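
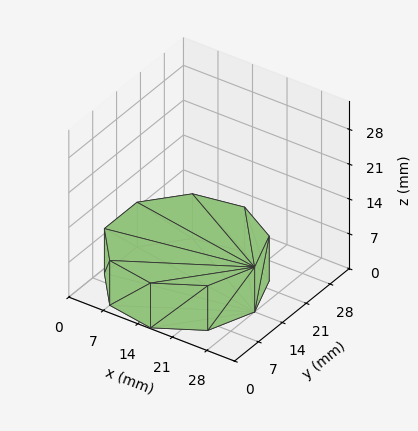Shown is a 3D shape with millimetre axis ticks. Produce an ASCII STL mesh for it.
Reading the render: the shape is a regular 9-sided prism (a cylinder approximated with 9 flat sides), circumscribed radius ≈ 14 mm, height ≈ 9 mm (dimensions read to the nearest mm from the axis ticks). For the STL, each face is triangulated and given an outward normal.

solid part
  facet normal 0.0000 0.0000 -1.0000
    outer loop
      vertex 16.43 27.79 0.00
      vertex 24.72 23.00 0.00
      vertex 28.00 14.00 0.00
    endloop
  endfacet
  facet normal 0.0000 0.0000 -1.0000
    outer loop
      vertex 7.00 26.12 0.00
      vertex 16.43 27.79 0.00
      vertex 28.00 14.00 0.00
    endloop
  endfacet
  facet normal 0.0000 0.0000 -1.0000
    outer loop
      vertex 0.84 18.79 0.00
      vertex 7.00 26.12 0.00
      vertex 28.00 14.00 0.00
    endloop
  endfacet
  facet normal 0.0000 0.0000 -1.0000
    outer loop
      vertex 0.84 9.21 0.00
      vertex 0.84 18.79 0.00
      vertex 28.00 14.00 0.00
    endloop
  endfacet
  facet normal 0.0000 0.0000 -1.0000
    outer loop
      vertex 7.00 1.88 0.00
      vertex 0.84 9.21 0.00
      vertex 28.00 14.00 0.00
    endloop
  endfacet
  facet normal 0.0000 0.0000 -1.0000
    outer loop
      vertex 16.43 0.21 0.00
      vertex 7.00 1.88 0.00
      vertex 28.00 14.00 0.00
    endloop
  endfacet
  facet normal 0.0000 0.0000 -1.0000
    outer loop
      vertex 24.72 5.00 0.00
      vertex 16.43 0.21 0.00
      vertex 28.00 14.00 0.00
    endloop
  endfacet
  facet normal 0.0000 0.0000 1.0000
    outer loop
      vertex 28.00 14.00 9.00
      vertex 24.72 23.00 9.00
      vertex 16.43 27.79 9.00
    endloop
  endfacet
  facet normal 0.0000 0.0000 1.0000
    outer loop
      vertex 28.00 14.00 9.00
      vertex 16.43 27.79 9.00
      vertex 7.00 26.12 9.00
    endloop
  endfacet
  facet normal 0.0000 0.0000 1.0000
    outer loop
      vertex 28.00 14.00 9.00
      vertex 7.00 26.12 9.00
      vertex 0.84 18.79 9.00
    endloop
  endfacet
  facet normal 0.0000 0.0000 1.0000
    outer loop
      vertex 28.00 14.00 9.00
      vertex 0.84 18.79 9.00
      vertex 0.84 9.21 9.00
    endloop
  endfacet
  facet normal 0.0000 0.0000 1.0000
    outer loop
      vertex 28.00 14.00 9.00
      vertex 0.84 9.21 9.00
      vertex 7.00 1.88 9.00
    endloop
  endfacet
  facet normal 0.0000 0.0000 1.0000
    outer loop
      vertex 28.00 14.00 9.00
      vertex 7.00 1.88 9.00
      vertex 16.43 0.21 9.00
    endloop
  endfacet
  facet normal 0.0000 0.0000 1.0000
    outer loop
      vertex 28.00 14.00 9.00
      vertex 16.43 0.21 9.00
      vertex 24.72 5.00 9.00
    endloop
  endfacet
  facet normal 0.9395 0.3424 0.0000
    outer loop
      vertex 28.00 14.00 0.00
      vertex 24.72 23.00 0.00
      vertex 24.72 23.00 9.00
    endloop
  endfacet
  facet normal 0.9395 0.3424 0.0000
    outer loop
      vertex 28.00 14.00 0.00
      vertex 24.72 23.00 9.00
      vertex 28.00 14.00 9.00
    endloop
  endfacet
  facet normal 0.5003 0.8659 0.0000
    outer loop
      vertex 24.72 23.00 0.00
      vertex 16.43 27.79 0.00
      vertex 16.43 27.79 9.00
    endloop
  endfacet
  facet normal 0.5003 0.8659 0.0000
    outer loop
      vertex 24.72 23.00 0.00
      vertex 16.43 27.79 9.00
      vertex 24.72 23.00 9.00
    endloop
  endfacet
  facet normal -0.1744 0.9847 0.0000
    outer loop
      vertex 16.43 27.79 0.00
      vertex 7.00 26.12 0.00
      vertex 7.00 26.12 9.00
    endloop
  endfacet
  facet normal -0.1744 0.9847 0.0000
    outer loop
      vertex 16.43 27.79 0.00
      vertex 7.00 26.12 9.00
      vertex 16.43 27.79 9.00
    endloop
  endfacet
  facet normal -0.7656 0.6434 0.0000
    outer loop
      vertex 7.00 26.12 0.00
      vertex 0.84 18.79 0.00
      vertex 0.84 18.79 9.00
    endloop
  endfacet
  facet normal -0.7656 0.6434 0.0000
    outer loop
      vertex 7.00 26.12 0.00
      vertex 0.84 18.79 9.00
      vertex 7.00 26.12 9.00
    endloop
  endfacet
  facet normal -1.0000 0.0000 0.0000
    outer loop
      vertex 0.84 18.79 0.00
      vertex 0.84 9.21 0.00
      vertex 0.84 9.21 9.00
    endloop
  endfacet
  facet normal -1.0000 0.0000 0.0000
    outer loop
      vertex 0.84 18.79 0.00
      vertex 0.84 9.21 9.00
      vertex 0.84 18.79 9.00
    endloop
  endfacet
  facet normal -0.7656 -0.6434 0.0000
    outer loop
      vertex 0.84 9.21 0.00
      vertex 7.00 1.88 0.00
      vertex 7.00 1.88 9.00
    endloop
  endfacet
  facet normal -0.7656 -0.6434 0.0000
    outer loop
      vertex 0.84 9.21 0.00
      vertex 7.00 1.88 9.00
      vertex 0.84 9.21 9.00
    endloop
  endfacet
  facet normal -0.1744 -0.9847 0.0000
    outer loop
      vertex 7.00 1.88 0.00
      vertex 16.43 0.21 0.00
      vertex 16.43 0.21 9.00
    endloop
  endfacet
  facet normal -0.1744 -0.9847 0.0000
    outer loop
      vertex 7.00 1.88 0.00
      vertex 16.43 0.21 9.00
      vertex 7.00 1.88 9.00
    endloop
  endfacet
  facet normal 0.5003 -0.8659 0.0000
    outer loop
      vertex 16.43 0.21 0.00
      vertex 24.72 5.00 0.00
      vertex 24.72 5.00 9.00
    endloop
  endfacet
  facet normal 0.5003 -0.8659 0.0000
    outer loop
      vertex 16.43 0.21 0.00
      vertex 24.72 5.00 9.00
      vertex 16.43 0.21 9.00
    endloop
  endfacet
  facet normal 0.9395 -0.3424 0.0000
    outer loop
      vertex 24.72 5.00 0.00
      vertex 28.00 14.00 0.00
      vertex 28.00 14.00 9.00
    endloop
  endfacet
  facet normal 0.9395 -0.3424 0.0000
    outer loop
      vertex 24.72 5.00 0.00
      vertex 28.00 14.00 9.00
      vertex 24.72 5.00 9.00
    endloop
  endfacet
endsolid part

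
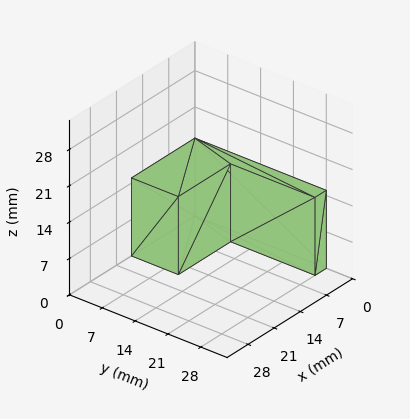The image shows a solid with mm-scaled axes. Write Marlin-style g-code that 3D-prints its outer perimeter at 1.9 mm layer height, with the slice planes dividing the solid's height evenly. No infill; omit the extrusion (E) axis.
Reading the render: the shape is an L-shaped prism: outer 17 × 28 mm, arm thicknesses ≈ 10 mm (horizontal) and 3 mm (vertical), extruded 15 mm in z (dimensions read to the nearest mm from the axis ticks). For the g-code, the solid's height is divided into equal slices at the stated Δz and each level perimeter traced with G1 moves after a G0 lift.

; perimeter-only toolpath
G21 ; units = mm
G90 ; absolute positioning
G28 ; home
; layer 1
G0 Z1.9
G0 X0.0 Y0.0
G1 X17.0 Y0.0
G1 X17.0 Y10.0
G1 X3.0 Y10.0
G1 X3.0 Y28.0
G1 X0.0 Y28.0
G1 X0.0 Y0.0
; layer 2
G0 Z3.8
G0 X0.0 Y0.0
G1 X17.0 Y0.0
G1 X17.0 Y10.0
G1 X3.0 Y10.0
G1 X3.0 Y28.0
G1 X0.0 Y28.0
G1 X0.0 Y0.0
; layer 3
G0 Z5.6
G0 X0.0 Y0.0
G1 X17.0 Y0.0
G1 X17.0 Y10.0
G1 X3.0 Y10.0
G1 X3.0 Y28.0
G1 X0.0 Y28.0
G1 X0.0 Y0.0
; layer 4
G0 Z7.5
G0 X0.0 Y0.0
G1 X17.0 Y0.0
G1 X17.0 Y10.0
G1 X3.0 Y10.0
G1 X3.0 Y28.0
G1 X0.0 Y28.0
G1 X0.0 Y0.0
; layer 5
G0 Z9.4
G0 X0.0 Y0.0
G1 X17.0 Y0.0
G1 X17.0 Y10.0
G1 X3.0 Y10.0
G1 X3.0 Y28.0
G1 X0.0 Y28.0
G1 X0.0 Y0.0
; layer 6
G0 Z11.2
G0 X0.0 Y0.0
G1 X17.0 Y0.0
G1 X17.0 Y10.0
G1 X3.0 Y10.0
G1 X3.0 Y28.0
G1 X0.0 Y28.0
G1 X0.0 Y0.0
; layer 7
G0 Z13.1
G0 X0.0 Y0.0
G1 X17.0 Y0.0
G1 X17.0 Y10.0
G1 X3.0 Y10.0
G1 X3.0 Y28.0
G1 X0.0 Y28.0
G1 X0.0 Y0.0
; layer 8
G0 Z15.0
G0 X0.0 Y0.0
G1 X17.0 Y0.0
G1 X17.0 Y10.0
G1 X3.0 Y10.0
G1 X3.0 Y28.0
G1 X0.0 Y28.0
G1 X0.0 Y0.0
M2 ; end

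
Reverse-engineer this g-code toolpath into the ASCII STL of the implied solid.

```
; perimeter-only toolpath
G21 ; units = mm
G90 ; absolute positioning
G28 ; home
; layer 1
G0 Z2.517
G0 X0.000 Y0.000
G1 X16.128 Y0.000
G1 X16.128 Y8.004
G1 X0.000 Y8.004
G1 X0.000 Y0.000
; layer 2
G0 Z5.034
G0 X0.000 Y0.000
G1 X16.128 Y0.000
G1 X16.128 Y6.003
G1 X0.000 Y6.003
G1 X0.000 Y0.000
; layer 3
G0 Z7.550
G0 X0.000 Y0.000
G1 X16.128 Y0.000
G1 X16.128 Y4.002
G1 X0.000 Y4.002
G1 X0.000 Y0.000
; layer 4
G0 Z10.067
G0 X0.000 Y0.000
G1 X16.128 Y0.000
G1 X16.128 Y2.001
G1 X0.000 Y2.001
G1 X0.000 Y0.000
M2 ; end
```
solid part
  facet normal 0.0000 0.0000 -1.0000
    outer loop
      vertex 16.128 10.005 0.000
      vertex 16.128 0.000 0.000
      vertex 0.000 0.000 0.000
    endloop
  endfacet
  facet normal 0.0000 0.0000 -1.0000
    outer loop
      vertex 0.000 10.005 0.000
      vertex 16.128 10.005 0.000
      vertex 0.000 0.000 0.000
    endloop
  endfacet
  facet normal 0.0000 -1.0000 0.0000
    outer loop
      vertex 0.000 0.000 0.000
      vertex 16.128 0.000 0.000
      vertex 16.128 0.000 12.584
    endloop
  endfacet
  facet normal 0.0000 -1.0000 0.0000
    outer loop
      vertex 0.000 0.000 0.000
      vertex 16.128 0.000 12.584
      vertex 0.000 0.000 12.584
    endloop
  endfacet
  facet normal 0.0000 0.7828 0.6223
    outer loop
      vertex 0.000 0.000 12.584
      vertex 16.128 0.000 12.584
      vertex 16.128 10.005 0.000
    endloop
  endfacet
  facet normal 0.0000 0.7828 0.6223
    outer loop
      vertex 0.000 0.000 12.584
      vertex 16.128 10.005 0.000
      vertex 0.000 10.005 0.000
    endloop
  endfacet
  facet normal -1.0000 0.0000 0.0000
    outer loop
      vertex 0.000 0.000 12.584
      vertex 0.000 10.005 0.000
      vertex 0.000 0.000 0.000
    endloop
  endfacet
  facet normal 1.0000 0.0000 0.0000
    outer loop
      vertex 16.128 0.000 0.000
      vertex 16.128 10.005 0.000
      vertex 16.128 0.000 12.584
    endloop
  endfacet
endsolid part

The G0 Z moves step by Δz≈2.517 mm. The G1 loops shrink linearly with z, so the solid tapers from its base footprint up to z≈12.6. Closing with a flat bottom cap and the tapered top and triangulating gives 8 facets — a wedge (ramp): 16.1 × 10 mm base, rising to 12.6 mm along the y=0 edge and sloping linearly to z=0 at y=10.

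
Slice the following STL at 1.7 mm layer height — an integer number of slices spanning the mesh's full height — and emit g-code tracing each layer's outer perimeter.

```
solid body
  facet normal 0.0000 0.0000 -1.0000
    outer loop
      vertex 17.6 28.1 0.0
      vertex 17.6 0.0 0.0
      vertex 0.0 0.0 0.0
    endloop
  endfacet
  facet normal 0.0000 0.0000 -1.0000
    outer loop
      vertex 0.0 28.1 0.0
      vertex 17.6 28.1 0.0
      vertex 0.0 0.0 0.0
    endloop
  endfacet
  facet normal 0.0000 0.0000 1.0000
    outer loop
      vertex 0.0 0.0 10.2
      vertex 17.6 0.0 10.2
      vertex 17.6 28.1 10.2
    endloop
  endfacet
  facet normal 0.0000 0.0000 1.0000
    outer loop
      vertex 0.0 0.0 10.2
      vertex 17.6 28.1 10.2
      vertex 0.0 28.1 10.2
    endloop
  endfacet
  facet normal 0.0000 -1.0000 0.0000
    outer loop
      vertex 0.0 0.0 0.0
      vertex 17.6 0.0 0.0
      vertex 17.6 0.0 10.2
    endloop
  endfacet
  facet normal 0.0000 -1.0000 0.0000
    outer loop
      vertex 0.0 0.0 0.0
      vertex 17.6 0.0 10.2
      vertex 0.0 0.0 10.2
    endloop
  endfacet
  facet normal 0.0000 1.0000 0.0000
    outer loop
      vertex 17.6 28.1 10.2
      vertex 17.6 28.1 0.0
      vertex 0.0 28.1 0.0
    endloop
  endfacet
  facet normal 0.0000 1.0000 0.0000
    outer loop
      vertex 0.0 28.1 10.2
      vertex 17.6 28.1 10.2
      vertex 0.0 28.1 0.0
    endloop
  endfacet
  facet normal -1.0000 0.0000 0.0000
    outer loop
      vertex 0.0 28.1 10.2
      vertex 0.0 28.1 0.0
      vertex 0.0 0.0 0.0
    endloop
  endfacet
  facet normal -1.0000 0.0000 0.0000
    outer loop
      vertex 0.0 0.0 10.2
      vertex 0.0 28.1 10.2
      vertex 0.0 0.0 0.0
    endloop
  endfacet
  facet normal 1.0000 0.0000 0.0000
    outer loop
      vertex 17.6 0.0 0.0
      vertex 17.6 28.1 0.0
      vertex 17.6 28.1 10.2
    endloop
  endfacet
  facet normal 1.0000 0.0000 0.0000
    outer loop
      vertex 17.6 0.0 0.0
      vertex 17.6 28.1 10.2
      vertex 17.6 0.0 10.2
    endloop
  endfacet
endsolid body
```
; perimeter-only toolpath
G21 ; units = mm
G90 ; absolute positioning
G28 ; home
; layer 1
G0 Z1.7
G0 X0.0 Y0.0
G1 X17.6 Y0.0
G1 X17.6 Y28.1
G1 X0.0 Y28.1
G1 X0.0 Y0.0
; layer 2
G0 Z3.4
G0 X0.0 Y0.0
G1 X17.6 Y0.0
G1 X17.6 Y28.1
G1 X0.0 Y28.1
G1 X0.0 Y0.0
; layer 3
G0 Z5.1
G0 X0.0 Y0.0
G1 X17.6 Y0.0
G1 X17.6 Y28.1
G1 X0.0 Y28.1
G1 X0.0 Y0.0
; layer 4
G0 Z6.8
G0 X0.0 Y0.0
G1 X17.6 Y0.0
G1 X17.6 Y28.1
G1 X0.0 Y28.1
G1 X0.0 Y0.0
; layer 5
G0 Z8.5
G0 X0.0 Y0.0
G1 X17.6 Y0.0
G1 X17.6 Y28.1
G1 X0.0 Y28.1
G1 X0.0 Y0.0
; layer 6
G0 Z10.2
G0 X0.0 Y0.0
G1 X17.6 Y0.0
G1 X17.6 Y28.1
G1 X0.0 Y28.1
G1 X0.0 Y0.0
M2 ; end

The solid is a rectangular box, roughly 17.6 × 28.1 mm footprint and 10.2 mm tall. Slicing at Δz = 1.7 mm — 6 equal slices spanning the solid's height, so layer i sits at z = i·h/6 — gives 6 non-empty perimeters. Each is a 4-segment closed polygon; G0 lifts to the layer z and rapids to the start vertex, then G1 traces the edges.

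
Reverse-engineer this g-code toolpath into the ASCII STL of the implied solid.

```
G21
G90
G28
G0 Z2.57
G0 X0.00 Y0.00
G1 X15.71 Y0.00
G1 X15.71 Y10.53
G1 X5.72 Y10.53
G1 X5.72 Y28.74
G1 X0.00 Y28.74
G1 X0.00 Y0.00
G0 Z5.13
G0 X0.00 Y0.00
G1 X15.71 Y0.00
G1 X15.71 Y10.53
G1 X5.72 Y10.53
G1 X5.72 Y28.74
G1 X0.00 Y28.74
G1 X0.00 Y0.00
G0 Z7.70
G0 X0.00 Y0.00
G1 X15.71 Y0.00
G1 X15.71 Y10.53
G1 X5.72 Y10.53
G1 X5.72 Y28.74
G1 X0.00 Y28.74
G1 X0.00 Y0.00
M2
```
solid part
  facet normal 0.0000 0.0000 -1.0000
    outer loop
      vertex 15.71 10.53 0.00
      vertex 15.71 0.00 0.00
      vertex 0.00 0.00 0.00
    endloop
  endfacet
  facet normal 0.0000 0.0000 -1.0000
    outer loop
      vertex 5.72 10.53 0.00
      vertex 15.71 10.53 0.00
      vertex 0.00 0.00 0.00
    endloop
  endfacet
  facet normal 0.0000 0.0000 -1.0000
    outer loop
      vertex 5.72 28.74 0.00
      vertex 5.72 10.53 0.00
      vertex 0.00 0.00 0.00
    endloop
  endfacet
  facet normal 0.0000 0.0000 -1.0000
    outer loop
      vertex 0.00 28.74 0.00
      vertex 5.72 28.74 0.00
      vertex 0.00 0.00 0.00
    endloop
  endfacet
  facet normal 0.0000 0.0000 1.0000
    outer loop
      vertex 0.00 0.00 7.70
      vertex 15.71 0.00 7.70
      vertex 15.71 10.53 7.70
    endloop
  endfacet
  facet normal 0.0000 0.0000 1.0000
    outer loop
      vertex 0.00 0.00 7.70
      vertex 15.71 10.53 7.70
      vertex 5.72 10.53 7.70
    endloop
  endfacet
  facet normal 0.0000 0.0000 1.0000
    outer loop
      vertex 0.00 0.00 7.70
      vertex 5.72 10.53 7.70
      vertex 5.72 28.74 7.70
    endloop
  endfacet
  facet normal 0.0000 0.0000 1.0000
    outer loop
      vertex 0.00 0.00 7.70
      vertex 5.72 28.74 7.70
      vertex 0.00 28.74 7.70
    endloop
  endfacet
  facet normal 0.0000 -1.0000 0.0000
    outer loop
      vertex 0.00 0.00 0.00
      vertex 15.71 0.00 0.00
      vertex 15.71 0.00 7.70
    endloop
  endfacet
  facet normal 0.0000 -1.0000 0.0000
    outer loop
      vertex 0.00 0.00 0.00
      vertex 15.71 0.00 7.70
      vertex 0.00 0.00 7.70
    endloop
  endfacet
  facet normal 1.0000 0.0000 0.0000
    outer loop
      vertex 15.71 0.00 0.00
      vertex 15.71 10.53 0.00
      vertex 15.71 10.53 7.70
    endloop
  endfacet
  facet normal 1.0000 0.0000 0.0000
    outer loop
      vertex 15.71 0.00 0.00
      vertex 15.71 10.53 7.70
      vertex 15.71 0.00 7.70
    endloop
  endfacet
  facet normal 0.0000 1.0000 0.0000
    outer loop
      vertex 15.71 10.53 0.00
      vertex 5.72 10.53 0.00
      vertex 5.72 10.53 7.70
    endloop
  endfacet
  facet normal 0.0000 1.0000 0.0000
    outer loop
      vertex 15.71 10.53 0.00
      vertex 5.72 10.53 7.70
      vertex 15.71 10.53 7.70
    endloop
  endfacet
  facet normal 1.0000 0.0000 0.0000
    outer loop
      vertex 5.72 10.53 0.00
      vertex 5.72 28.74 0.00
      vertex 5.72 28.74 7.70
    endloop
  endfacet
  facet normal 1.0000 0.0000 0.0000
    outer loop
      vertex 5.72 10.53 0.00
      vertex 5.72 28.74 7.70
      vertex 5.72 10.53 7.70
    endloop
  endfacet
  facet normal 0.0000 1.0000 0.0000
    outer loop
      vertex 5.72 28.74 0.00
      vertex 0.00 28.74 0.00
      vertex 0.00 28.74 7.70
    endloop
  endfacet
  facet normal 0.0000 1.0000 0.0000
    outer loop
      vertex 5.72 28.74 0.00
      vertex 0.00 28.74 7.70
      vertex 5.72 28.74 7.70
    endloop
  endfacet
  facet normal -1.0000 0.0000 0.0000
    outer loop
      vertex 0.00 28.74 0.00
      vertex 0.00 0.00 0.00
      vertex 0.00 0.00 7.70
    endloop
  endfacet
  facet normal -1.0000 0.0000 0.0000
    outer loop
      vertex 0.00 28.74 0.00
      vertex 0.00 0.00 7.70
      vertex 0.00 28.74 7.70
    endloop
  endfacet
endsolid part

The G0 Z moves step by Δz≈2.57 mm. Every layer's G1 loop is the same polygon, so the solid is a straight extrusion of it from z=0 to z≈7.7. Closing with flat bottom and top caps and triangulating gives 20 facets — an L-shaped prism: outer 15.7 × 28.7 mm, arm thicknesses ≈ 10.5 mm (horizontal) and 5.72 mm (vertical), extruded 7.7 mm in z.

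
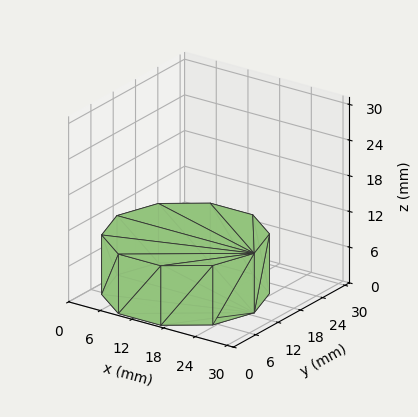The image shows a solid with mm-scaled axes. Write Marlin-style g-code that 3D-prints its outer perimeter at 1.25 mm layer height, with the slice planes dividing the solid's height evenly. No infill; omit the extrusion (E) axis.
Reading the render: the shape is a regular 10-sided prism (a cylinder approximated with 10 flat sides), circumscribed radius ≈ 13 mm, height ≈ 10 mm (dimensions read to the nearest mm from the axis ticks). For the g-code, the solid's height is divided into equal slices at the stated Δz and each level perimeter traced with G1 moves after a G0 lift.

; perimeter-only toolpath
G21 ; units = mm
G90 ; absolute positioning
G28 ; home
; layer 1
G0 Z1.25
G0 X26.00 Y13.00
G1 X23.52 Y20.64
G1 X17.02 Y25.36
G1 X8.98 Y25.36
G1 X2.48 Y20.64
G1 X0.00 Y13.00
G1 X2.48 Y5.36
G1 X8.98 Y0.64
G1 X17.02 Y0.64
G1 X23.52 Y5.36
G1 X26.00 Y13.00
; layer 2
G0 Z2.50
G0 X26.00 Y13.00
G1 X23.52 Y20.64
G1 X17.02 Y25.36
G1 X8.98 Y25.36
G1 X2.48 Y20.64
G1 X0.00 Y13.00
G1 X2.48 Y5.36
G1 X8.98 Y0.64
G1 X17.02 Y0.64
G1 X23.52 Y5.36
G1 X26.00 Y13.00
; layer 3
G0 Z3.75
G0 X26.00 Y13.00
G1 X23.52 Y20.64
G1 X17.02 Y25.36
G1 X8.98 Y25.36
G1 X2.48 Y20.64
G1 X0.00 Y13.00
G1 X2.48 Y5.36
G1 X8.98 Y0.64
G1 X17.02 Y0.64
G1 X23.52 Y5.36
G1 X26.00 Y13.00
; layer 4
G0 Z5.00
G0 X26.00 Y13.00
G1 X23.52 Y20.64
G1 X17.02 Y25.36
G1 X8.98 Y25.36
G1 X2.48 Y20.64
G1 X0.00 Y13.00
G1 X2.48 Y5.36
G1 X8.98 Y0.64
G1 X17.02 Y0.64
G1 X23.52 Y5.36
G1 X26.00 Y13.00
; layer 5
G0 Z6.25
G0 X26.00 Y13.00
G1 X23.52 Y20.64
G1 X17.02 Y25.36
G1 X8.98 Y25.36
G1 X2.48 Y20.64
G1 X0.00 Y13.00
G1 X2.48 Y5.36
G1 X8.98 Y0.64
G1 X17.02 Y0.64
G1 X23.52 Y5.36
G1 X26.00 Y13.00
; layer 6
G0 Z7.50
G0 X26.00 Y13.00
G1 X23.52 Y20.64
G1 X17.02 Y25.36
G1 X8.98 Y25.36
G1 X2.48 Y20.64
G1 X0.00 Y13.00
G1 X2.48 Y5.36
G1 X8.98 Y0.64
G1 X17.02 Y0.64
G1 X23.52 Y5.36
G1 X26.00 Y13.00
; layer 7
G0 Z8.75
G0 X26.00 Y13.00
G1 X23.52 Y20.64
G1 X17.02 Y25.36
G1 X8.98 Y25.36
G1 X2.48 Y20.64
G1 X0.00 Y13.00
G1 X2.48 Y5.36
G1 X8.98 Y0.64
G1 X17.02 Y0.64
G1 X23.52 Y5.36
G1 X26.00 Y13.00
; layer 8
G0 Z10.00
G0 X26.00 Y13.00
G1 X23.52 Y20.64
G1 X17.02 Y25.36
G1 X8.98 Y25.36
G1 X2.48 Y20.64
G1 X0.00 Y13.00
G1 X2.48 Y5.36
G1 X8.98 Y0.64
G1 X17.02 Y0.64
G1 X23.52 Y5.36
G1 X26.00 Y13.00
M2 ; end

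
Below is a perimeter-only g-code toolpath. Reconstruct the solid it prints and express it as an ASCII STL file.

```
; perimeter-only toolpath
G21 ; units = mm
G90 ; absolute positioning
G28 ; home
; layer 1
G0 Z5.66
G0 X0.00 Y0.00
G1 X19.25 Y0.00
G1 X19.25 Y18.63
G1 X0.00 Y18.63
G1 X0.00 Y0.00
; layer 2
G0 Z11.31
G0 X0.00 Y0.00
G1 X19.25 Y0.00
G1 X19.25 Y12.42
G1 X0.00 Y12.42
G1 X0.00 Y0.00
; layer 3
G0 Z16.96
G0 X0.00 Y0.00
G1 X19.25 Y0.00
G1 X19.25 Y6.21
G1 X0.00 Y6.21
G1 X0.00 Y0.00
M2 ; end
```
solid part
  facet normal 0.0000 0.0000 -1.0000
    outer loop
      vertex 19.25 24.84 0.00
      vertex 19.25 0.00 0.00
      vertex 0.00 0.00 0.00
    endloop
  endfacet
  facet normal 0.0000 0.0000 -1.0000
    outer loop
      vertex 0.00 24.84 0.00
      vertex 19.25 24.84 0.00
      vertex 0.00 0.00 0.00
    endloop
  endfacet
  facet normal 0.0000 -1.0000 0.0000
    outer loop
      vertex 0.00 0.00 0.00
      vertex 19.25 0.00 0.00
      vertex 19.25 0.00 22.62
    endloop
  endfacet
  facet normal 0.0000 -1.0000 0.0000
    outer loop
      vertex 0.00 0.00 0.00
      vertex 19.25 0.00 22.62
      vertex 0.00 0.00 22.62
    endloop
  endfacet
  facet normal 0.0000 0.6733 0.7394
    outer loop
      vertex 0.00 0.00 22.62
      vertex 19.25 0.00 22.62
      vertex 19.25 24.84 0.00
    endloop
  endfacet
  facet normal 0.0000 0.6733 0.7394
    outer loop
      vertex 0.00 0.00 22.62
      vertex 19.25 24.84 0.00
      vertex 0.00 24.84 0.00
    endloop
  endfacet
  facet normal -1.0000 0.0000 0.0000
    outer loop
      vertex 0.00 0.00 22.62
      vertex 0.00 24.84 0.00
      vertex 0.00 0.00 0.00
    endloop
  endfacet
  facet normal 1.0000 0.0000 0.0000
    outer loop
      vertex 19.25 0.00 0.00
      vertex 19.25 24.84 0.00
      vertex 19.25 0.00 22.62
    endloop
  endfacet
endsolid part

The G0 Z moves step by Δz≈5.66 mm. The G1 loops shrink linearly with z, so the solid tapers from its base footprint up to z≈22.6. Closing with a flat bottom cap and the tapered top and triangulating gives 8 facets — a wedge (ramp): 19.2 × 24.8 mm base, rising to 22.6 mm along the y=0 edge and sloping linearly to z=0 at y=24.8.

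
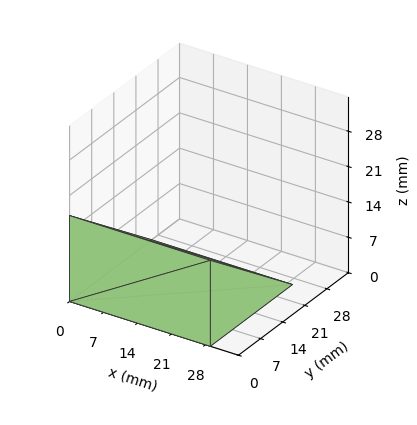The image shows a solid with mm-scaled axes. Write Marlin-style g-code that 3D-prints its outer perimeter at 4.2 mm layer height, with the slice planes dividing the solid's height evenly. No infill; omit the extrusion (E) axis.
Reading the render: the shape is a wedge (ramp): 29 × 26 mm base, rising to 17 mm along the y=0 edge and sloping linearly to z=0 at y=26 (dimensions read to the nearest mm from the axis ticks). For the g-code, the solid's height is divided into equal slices at the stated Δz and each level perimeter traced with G1 moves after a G0 lift.

; perimeter-only toolpath
G21 ; units = mm
G90 ; absolute positioning
G28 ; home
; layer 1
G0 Z4.2
G0 X0.0 Y0.0
G1 X29.0 Y0.0
G1 X29.0 Y19.5
G1 X0.0 Y19.5
G1 X0.0 Y0.0
; layer 2
G0 Z8.5
G0 X0.0 Y0.0
G1 X29.0 Y0.0
G1 X29.0 Y13.0
G1 X0.0 Y13.0
G1 X0.0 Y0.0
; layer 3
G0 Z12.8
G0 X0.0 Y0.0
G1 X29.0 Y0.0
G1 X29.0 Y6.5
G1 X0.0 Y6.5
G1 X0.0 Y0.0
M2 ; end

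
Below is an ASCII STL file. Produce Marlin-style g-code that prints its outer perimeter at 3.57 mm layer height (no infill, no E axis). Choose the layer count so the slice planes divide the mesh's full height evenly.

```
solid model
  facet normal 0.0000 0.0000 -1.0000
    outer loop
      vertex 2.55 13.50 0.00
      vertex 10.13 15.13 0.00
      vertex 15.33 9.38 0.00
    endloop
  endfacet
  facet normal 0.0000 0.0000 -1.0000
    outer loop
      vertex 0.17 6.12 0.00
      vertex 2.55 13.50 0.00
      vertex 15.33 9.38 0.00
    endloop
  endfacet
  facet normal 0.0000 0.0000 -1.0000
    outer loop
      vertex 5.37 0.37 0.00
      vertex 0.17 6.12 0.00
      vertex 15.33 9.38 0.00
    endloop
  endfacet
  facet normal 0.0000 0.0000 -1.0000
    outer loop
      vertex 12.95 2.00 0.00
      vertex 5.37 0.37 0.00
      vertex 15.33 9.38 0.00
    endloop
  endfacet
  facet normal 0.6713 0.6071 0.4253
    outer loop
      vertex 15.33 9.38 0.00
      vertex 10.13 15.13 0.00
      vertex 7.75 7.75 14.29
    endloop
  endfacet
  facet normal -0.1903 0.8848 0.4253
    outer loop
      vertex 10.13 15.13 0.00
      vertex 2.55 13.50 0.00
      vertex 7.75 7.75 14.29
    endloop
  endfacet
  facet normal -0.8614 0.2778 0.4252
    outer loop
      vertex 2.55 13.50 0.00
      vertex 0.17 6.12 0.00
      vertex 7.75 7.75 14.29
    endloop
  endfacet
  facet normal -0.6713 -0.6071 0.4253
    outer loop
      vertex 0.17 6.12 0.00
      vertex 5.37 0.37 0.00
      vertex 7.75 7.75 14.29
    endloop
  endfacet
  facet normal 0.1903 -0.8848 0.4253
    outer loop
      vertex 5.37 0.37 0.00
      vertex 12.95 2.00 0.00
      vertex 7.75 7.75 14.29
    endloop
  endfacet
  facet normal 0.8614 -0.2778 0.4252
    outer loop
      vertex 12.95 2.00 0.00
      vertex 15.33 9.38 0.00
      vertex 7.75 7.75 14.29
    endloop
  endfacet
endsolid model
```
; perimeter-only toolpath
G21 ; units = mm
G90 ; absolute positioning
G28 ; home
; layer 1
G0 Z3.57
G0 X13.44 Y8.97
G1 X9.54 Y13.29
G1 X3.85 Y12.06
G1 X2.06 Y6.53
G1 X5.96 Y2.21
G1 X11.65 Y3.44
G1 X13.44 Y8.97
; layer 2
G0 Z7.14
G0 X11.54 Y8.57
G1 X8.94 Y11.44
G1 X5.15 Y10.62
G1 X3.96 Y6.94
G1 X6.56 Y4.06
G1 X10.35 Y4.88
G1 X11.54 Y8.57
; layer 3
G0 Z10.72
G0 X9.64 Y8.16
G1 X8.35 Y9.60
G1 X6.45 Y9.19
G1 X5.86 Y7.34
G1 X7.16 Y5.91
G1 X9.05 Y6.31
G1 X9.64 Y8.16
M2 ; end

The solid is a regular 6-sided pyramid, base circumscribed radius ≈ 7.75 mm, apex at z ≈ 14.3 mm. Slicing at Δz = 3.57 mm — 4 equal slices spanning the solid's height, so layer i sits at z = i·h/4 — gives 3 non-empty perimeters. Each is a 6-segment closed polygon; G0 lifts to the layer z and rapids to the start vertex, then G1 traces the edges. The cross-section shrinks linearly with z (the slice at the apex is degenerate and omitted).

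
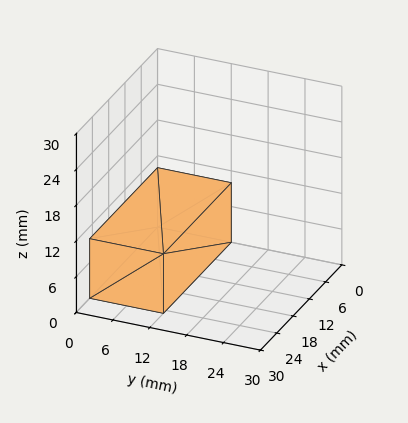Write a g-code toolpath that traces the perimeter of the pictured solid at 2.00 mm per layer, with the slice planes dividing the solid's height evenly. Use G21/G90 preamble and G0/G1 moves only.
Reading the render: the shape is a rectangular box, roughly 25 × 12 mm footprint and 10 mm tall (dimensions read to the nearest mm from the axis ticks). For the g-code, the solid's height is divided into equal slices at the stated Δz and each level perimeter traced with G1 moves after a G0 lift.

; perimeter-only toolpath
G21 ; units = mm
G90 ; absolute positioning
G28 ; home
; layer 1
G0 Z2.00
G0 X0.00 Y0.00
G1 X25.00 Y0.00
G1 X25.00 Y12.00
G1 X0.00 Y12.00
G1 X0.00 Y0.00
; layer 2
G0 Z4.00
G0 X0.00 Y0.00
G1 X25.00 Y0.00
G1 X25.00 Y12.00
G1 X0.00 Y12.00
G1 X0.00 Y0.00
; layer 3
G0 Z6.00
G0 X0.00 Y0.00
G1 X25.00 Y0.00
G1 X25.00 Y12.00
G1 X0.00 Y12.00
G1 X0.00 Y0.00
; layer 4
G0 Z8.00
G0 X0.00 Y0.00
G1 X25.00 Y0.00
G1 X25.00 Y12.00
G1 X0.00 Y12.00
G1 X0.00 Y0.00
; layer 5
G0 Z10.00
G0 X0.00 Y0.00
G1 X25.00 Y0.00
G1 X25.00 Y12.00
G1 X0.00 Y12.00
G1 X0.00 Y0.00
M2 ; end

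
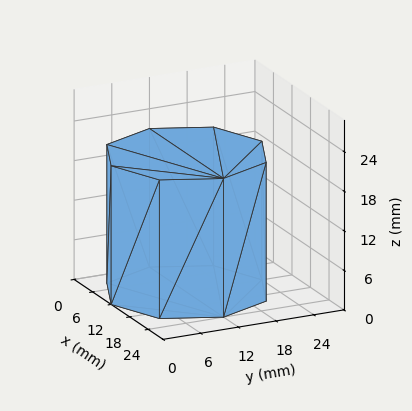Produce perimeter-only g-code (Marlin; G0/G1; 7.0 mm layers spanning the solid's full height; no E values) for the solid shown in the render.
Reading the render: the shape is a regular 8-sided prism (a cylinder approximated with 8 flat sides), circumscribed radius ≈ 12 mm, height ≈ 21 mm (dimensions read to the nearest mm from the axis ticks). For the g-code, the solid's height is divided into equal slices at the stated Δz and each level perimeter traced with G1 moves after a G0 lift.

; perimeter-only toolpath
G21 ; units = mm
G90 ; absolute positioning
G28 ; home
; layer 1
G0 Z7.0
G0 X24.0 Y12.0
G1 X20.5 Y20.5
G1 X12.0 Y24.0
G1 X3.5 Y20.5
G1 X0.0 Y12.0
G1 X3.5 Y3.5
G1 X12.0 Y0.0
G1 X20.5 Y3.5
G1 X24.0 Y12.0
; layer 2
G0 Z14.0
G0 X24.0 Y12.0
G1 X20.5 Y20.5
G1 X12.0 Y24.0
G1 X3.5 Y20.5
G1 X0.0 Y12.0
G1 X3.5 Y3.5
G1 X12.0 Y0.0
G1 X20.5 Y3.5
G1 X24.0 Y12.0
; layer 3
G0 Z21.0
G0 X24.0 Y12.0
G1 X20.5 Y20.5
G1 X12.0 Y24.0
G1 X3.5 Y20.5
G1 X0.0 Y12.0
G1 X3.5 Y3.5
G1 X12.0 Y0.0
G1 X20.5 Y3.5
G1 X24.0 Y12.0
M2 ; end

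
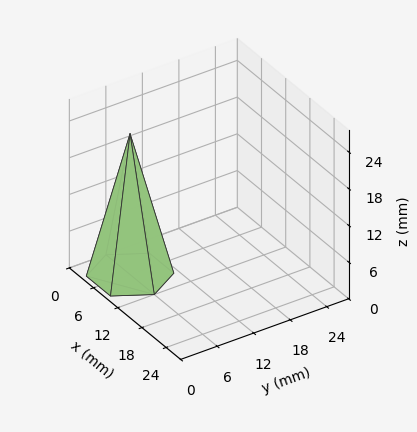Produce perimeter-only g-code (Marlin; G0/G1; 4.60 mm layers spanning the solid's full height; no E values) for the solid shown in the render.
Reading the render: the shape is a regular 6-sided pyramid, base circumscribed radius ≈ 6 mm, apex at z ≈ 23 mm (dimensions read to the nearest mm from the axis ticks). For the g-code, the solid's height is divided into equal slices at the stated Δz and each level perimeter traced with G1 moves after a G0 lift.

; perimeter-only toolpath
G21 ; units = mm
G90 ; absolute positioning
G28 ; home
; layer 1
G0 Z4.60
G0 X10.80 Y6.00
G1 X8.40 Y10.16
G1 X3.60 Y10.16
G1 X1.20 Y6.00
G1 X3.60 Y1.84
G1 X8.40 Y1.84
G1 X10.80 Y6.00
; layer 2
G0 Z9.20
G0 X9.60 Y6.00
G1 X7.80 Y9.12
G1 X4.20 Y9.12
G1 X2.40 Y6.00
G1 X4.20 Y2.88
G1 X7.80 Y2.88
G1 X9.60 Y6.00
; layer 3
G0 Z13.80
G0 X8.40 Y6.00
G1 X7.20 Y8.08
G1 X4.80 Y8.08
G1 X3.60 Y6.00
G1 X4.80 Y3.92
G1 X7.20 Y3.92
G1 X8.40 Y6.00
; layer 4
G0 Z18.40
G0 X7.20 Y6.00
G1 X6.60 Y7.04
G1 X5.40 Y7.04
G1 X4.80 Y6.00
G1 X5.40 Y4.96
G1 X6.60 Y4.96
G1 X7.20 Y6.00
M2 ; end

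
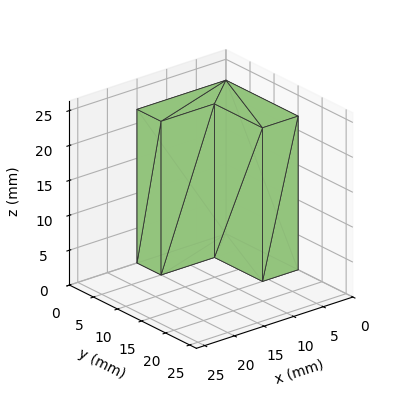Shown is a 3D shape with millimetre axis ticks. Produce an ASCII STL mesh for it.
Reading the render: the shape is an L-shaped prism: outer 15 × 15 mm, arm thicknesses ≈ 5 mm (horizontal) and 6 mm (vertical), extruded 22 mm in z (dimensions read to the nearest mm from the axis ticks). For the STL, each face is triangulated and given an outward normal.

solid part
  facet normal 0.0000 0.0000 -1.0000
    outer loop
      vertex 15.00 5.00 0.00
      vertex 15.00 0.00 0.00
      vertex 0.00 0.00 0.00
    endloop
  endfacet
  facet normal 0.0000 0.0000 -1.0000
    outer loop
      vertex 6.00 5.00 0.00
      vertex 15.00 5.00 0.00
      vertex 0.00 0.00 0.00
    endloop
  endfacet
  facet normal 0.0000 0.0000 -1.0000
    outer loop
      vertex 6.00 15.00 0.00
      vertex 6.00 5.00 0.00
      vertex 0.00 0.00 0.00
    endloop
  endfacet
  facet normal 0.0000 0.0000 -1.0000
    outer loop
      vertex 0.00 15.00 0.00
      vertex 6.00 15.00 0.00
      vertex 0.00 0.00 0.00
    endloop
  endfacet
  facet normal 0.0000 0.0000 1.0000
    outer loop
      vertex 0.00 0.00 22.00
      vertex 15.00 0.00 22.00
      vertex 15.00 5.00 22.00
    endloop
  endfacet
  facet normal 0.0000 0.0000 1.0000
    outer loop
      vertex 0.00 0.00 22.00
      vertex 15.00 5.00 22.00
      vertex 6.00 5.00 22.00
    endloop
  endfacet
  facet normal 0.0000 0.0000 1.0000
    outer loop
      vertex 0.00 0.00 22.00
      vertex 6.00 5.00 22.00
      vertex 6.00 15.00 22.00
    endloop
  endfacet
  facet normal 0.0000 0.0000 1.0000
    outer loop
      vertex 0.00 0.00 22.00
      vertex 6.00 15.00 22.00
      vertex 0.00 15.00 22.00
    endloop
  endfacet
  facet normal 0.0000 -1.0000 0.0000
    outer loop
      vertex 0.00 0.00 0.00
      vertex 15.00 0.00 0.00
      vertex 15.00 0.00 22.00
    endloop
  endfacet
  facet normal 0.0000 -1.0000 0.0000
    outer loop
      vertex 0.00 0.00 0.00
      vertex 15.00 0.00 22.00
      vertex 0.00 0.00 22.00
    endloop
  endfacet
  facet normal 1.0000 0.0000 0.0000
    outer loop
      vertex 15.00 0.00 0.00
      vertex 15.00 5.00 0.00
      vertex 15.00 5.00 22.00
    endloop
  endfacet
  facet normal 1.0000 0.0000 0.0000
    outer loop
      vertex 15.00 0.00 0.00
      vertex 15.00 5.00 22.00
      vertex 15.00 0.00 22.00
    endloop
  endfacet
  facet normal 0.0000 1.0000 0.0000
    outer loop
      vertex 15.00 5.00 0.00
      vertex 6.00 5.00 0.00
      vertex 6.00 5.00 22.00
    endloop
  endfacet
  facet normal 0.0000 1.0000 0.0000
    outer loop
      vertex 15.00 5.00 0.00
      vertex 6.00 5.00 22.00
      vertex 15.00 5.00 22.00
    endloop
  endfacet
  facet normal 1.0000 0.0000 0.0000
    outer loop
      vertex 6.00 5.00 0.00
      vertex 6.00 15.00 0.00
      vertex 6.00 15.00 22.00
    endloop
  endfacet
  facet normal 1.0000 0.0000 0.0000
    outer loop
      vertex 6.00 5.00 0.00
      vertex 6.00 15.00 22.00
      vertex 6.00 5.00 22.00
    endloop
  endfacet
  facet normal 0.0000 1.0000 0.0000
    outer loop
      vertex 6.00 15.00 0.00
      vertex 0.00 15.00 0.00
      vertex 0.00 15.00 22.00
    endloop
  endfacet
  facet normal 0.0000 1.0000 0.0000
    outer loop
      vertex 6.00 15.00 0.00
      vertex 0.00 15.00 22.00
      vertex 6.00 15.00 22.00
    endloop
  endfacet
  facet normal -1.0000 0.0000 0.0000
    outer loop
      vertex 0.00 15.00 0.00
      vertex 0.00 0.00 0.00
      vertex 0.00 0.00 22.00
    endloop
  endfacet
  facet normal -1.0000 0.0000 0.0000
    outer loop
      vertex 0.00 15.00 0.00
      vertex 0.00 0.00 22.00
      vertex 0.00 15.00 22.00
    endloop
  endfacet
endsolid part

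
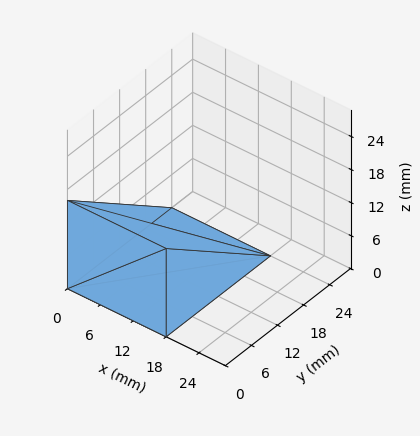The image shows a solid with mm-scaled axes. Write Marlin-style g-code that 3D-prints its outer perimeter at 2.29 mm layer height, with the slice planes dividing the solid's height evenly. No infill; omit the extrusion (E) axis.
Reading the render: the shape is a wedge (ramp): 18 × 24 mm base, rising to 16 mm along the y=0 edge and sloping linearly to z=0 at y=24 (dimensions read to the nearest mm from the axis ticks). For the g-code, the solid's height is divided into equal slices at the stated Δz and each level perimeter traced with G1 moves after a G0 lift.

; perimeter-only toolpath
G21 ; units = mm
G90 ; absolute positioning
G28 ; home
; layer 1
G0 Z2.29
G0 X0.00 Y0.00
G1 X18.00 Y0.00
G1 X18.00 Y20.57
G1 X0.00 Y20.57
G1 X0.00 Y0.00
; layer 2
G0 Z4.57
G0 X0.00 Y0.00
G1 X18.00 Y0.00
G1 X18.00 Y17.14
G1 X0.00 Y17.14
G1 X0.00 Y0.00
; layer 3
G0 Z6.86
G0 X0.00 Y0.00
G1 X18.00 Y0.00
G1 X18.00 Y13.71
G1 X0.00 Y13.71
G1 X0.00 Y0.00
; layer 4
G0 Z9.14
G0 X0.00 Y0.00
G1 X18.00 Y0.00
G1 X18.00 Y10.29
G1 X0.00 Y10.29
G1 X0.00 Y0.00
; layer 5
G0 Z11.43
G0 X0.00 Y0.00
G1 X18.00 Y0.00
G1 X18.00 Y6.86
G1 X0.00 Y6.86
G1 X0.00 Y0.00
; layer 6
G0 Z13.71
G0 X0.00 Y0.00
G1 X18.00 Y0.00
G1 X18.00 Y3.43
G1 X0.00 Y3.43
G1 X0.00 Y0.00
M2 ; end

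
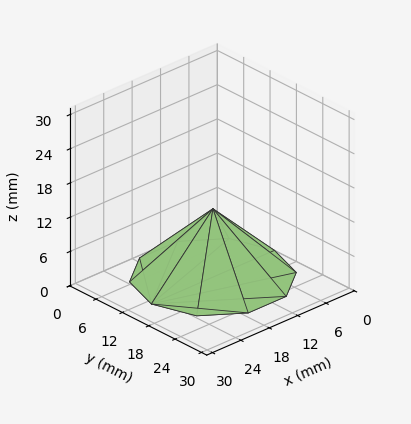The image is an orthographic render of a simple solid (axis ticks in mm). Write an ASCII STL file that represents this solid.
Reading the render: the shape is a regular 10-sided pyramid, base circumscribed radius ≈ 13 mm, apex at z ≈ 12 mm (dimensions read to the nearest mm from the axis ticks). For the STL, each face is triangulated and given an outward normal.

solid part
  facet normal 0.0000 0.0000 -1.0000
    outer loop
      vertex 17.017 25.364 0.000
      vertex 23.517 20.641 0.000
      vertex 26.000 13.000 0.000
    endloop
  endfacet
  facet normal 0.0000 0.0000 -1.0000
    outer loop
      vertex 8.983 25.364 0.000
      vertex 17.017 25.364 0.000
      vertex 26.000 13.000 0.000
    endloop
  endfacet
  facet normal 0.0000 0.0000 -1.0000
    outer loop
      vertex 2.483 20.641 0.000
      vertex 8.983 25.364 0.000
      vertex 26.000 13.000 0.000
    endloop
  endfacet
  facet normal 0.0000 0.0000 -1.0000
    outer loop
      vertex 0.000 13.000 0.000
      vertex 2.483 20.641 0.000
      vertex 26.000 13.000 0.000
    endloop
  endfacet
  facet normal 0.0000 0.0000 -1.0000
    outer loop
      vertex 2.483 5.359 0.000
      vertex 0.000 13.000 0.000
      vertex 26.000 13.000 0.000
    endloop
  endfacet
  facet normal 0.0000 0.0000 -1.0000
    outer loop
      vertex 8.983 0.636 0.000
      vertex 2.483 5.359 0.000
      vertex 26.000 13.000 0.000
    endloop
  endfacet
  facet normal 0.0000 0.0000 -1.0000
    outer loop
      vertex 17.017 0.636 0.000
      vertex 8.983 0.636 0.000
      vertex 26.000 13.000 0.000
    endloop
  endfacet
  facet normal 0.0000 0.0000 -1.0000
    outer loop
      vertex 23.517 5.359 0.000
      vertex 17.017 0.636 0.000
      vertex 26.000 13.000 0.000
    endloop
  endfacet
  facet normal 0.6624 0.2152 0.7176
    outer loop
      vertex 26.000 13.000 0.000
      vertex 23.517 20.641 0.000
      vertex 13.000 13.000 12.000
    endloop
  endfacet
  facet normal 0.4094 0.5634 0.7176
    outer loop
      vertex 23.517 20.641 0.000
      vertex 17.017 25.364 0.000
      vertex 13.000 13.000 12.000
    endloop
  endfacet
  facet normal 0.0000 0.6965 0.7176
    outer loop
      vertex 17.017 25.364 0.000
      vertex 8.983 25.364 0.000
      vertex 13.000 13.000 12.000
    endloop
  endfacet
  facet normal -0.4094 0.5634 0.7176
    outer loop
      vertex 8.983 25.364 0.000
      vertex 2.483 20.641 0.000
      vertex 13.000 13.000 12.000
    endloop
  endfacet
  facet normal -0.6624 0.2152 0.7176
    outer loop
      vertex 2.483 20.641 0.000
      vertex 0.000 13.000 0.000
      vertex 13.000 13.000 12.000
    endloop
  endfacet
  facet normal -0.6624 -0.2152 0.7176
    outer loop
      vertex 0.000 13.000 0.000
      vertex 2.483 5.359 0.000
      vertex 13.000 13.000 12.000
    endloop
  endfacet
  facet normal -0.4094 -0.5634 0.7176
    outer loop
      vertex 2.483 5.359 0.000
      vertex 8.983 0.636 0.000
      vertex 13.000 13.000 12.000
    endloop
  endfacet
  facet normal 0.0000 -0.6965 0.7176
    outer loop
      vertex 8.983 0.636 0.000
      vertex 17.017 0.636 0.000
      vertex 13.000 13.000 12.000
    endloop
  endfacet
  facet normal 0.4094 -0.5634 0.7176
    outer loop
      vertex 17.017 0.636 0.000
      vertex 23.517 5.359 0.000
      vertex 13.000 13.000 12.000
    endloop
  endfacet
  facet normal 0.6624 -0.2152 0.7176
    outer loop
      vertex 23.517 5.359 0.000
      vertex 26.000 13.000 0.000
      vertex 13.000 13.000 12.000
    endloop
  endfacet
endsolid part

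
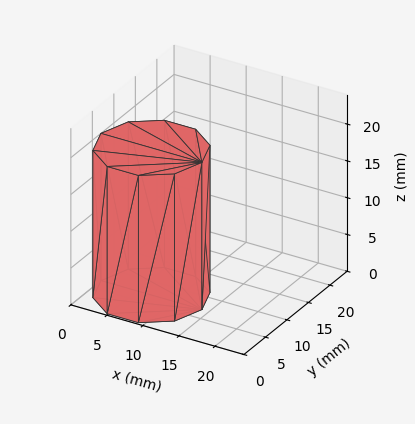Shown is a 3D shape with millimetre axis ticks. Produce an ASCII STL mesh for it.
Reading the render: the shape is a regular 10-sided prism (a cylinder approximated with 10 flat sides), circumscribed radius ≈ 7 mm, height ≈ 20 mm (dimensions read to the nearest mm from the axis ticks). For the STL, each face is triangulated and given an outward normal.

solid part
  facet normal 0.0000 0.0000 -1.0000
    outer loop
      vertex 9.163 13.657 0.000
      vertex 12.663 11.114 0.000
      vertex 14.000 7.000 0.000
    endloop
  endfacet
  facet normal 0.0000 0.0000 -1.0000
    outer loop
      vertex 4.837 13.657 0.000
      vertex 9.163 13.657 0.000
      vertex 14.000 7.000 0.000
    endloop
  endfacet
  facet normal 0.0000 0.0000 -1.0000
    outer loop
      vertex 1.337 11.114 0.000
      vertex 4.837 13.657 0.000
      vertex 14.000 7.000 0.000
    endloop
  endfacet
  facet normal 0.0000 0.0000 -1.0000
    outer loop
      vertex 0.000 7.000 0.000
      vertex 1.337 11.114 0.000
      vertex 14.000 7.000 0.000
    endloop
  endfacet
  facet normal 0.0000 0.0000 -1.0000
    outer loop
      vertex 1.337 2.886 0.000
      vertex 0.000 7.000 0.000
      vertex 14.000 7.000 0.000
    endloop
  endfacet
  facet normal 0.0000 0.0000 -1.0000
    outer loop
      vertex 4.837 0.343 0.000
      vertex 1.337 2.886 0.000
      vertex 14.000 7.000 0.000
    endloop
  endfacet
  facet normal 0.0000 0.0000 -1.0000
    outer loop
      vertex 9.163 0.343 0.000
      vertex 4.837 0.343 0.000
      vertex 14.000 7.000 0.000
    endloop
  endfacet
  facet normal 0.0000 0.0000 -1.0000
    outer loop
      vertex 12.663 2.886 0.000
      vertex 9.163 0.343 0.000
      vertex 14.000 7.000 0.000
    endloop
  endfacet
  facet normal 0.0000 0.0000 1.0000
    outer loop
      vertex 14.000 7.000 20.000
      vertex 12.663 11.114 20.000
      vertex 9.163 13.657 20.000
    endloop
  endfacet
  facet normal 0.0000 0.0000 1.0000
    outer loop
      vertex 14.000 7.000 20.000
      vertex 9.163 13.657 20.000
      vertex 4.837 13.657 20.000
    endloop
  endfacet
  facet normal 0.0000 0.0000 1.0000
    outer loop
      vertex 14.000 7.000 20.000
      vertex 4.837 13.657 20.000
      vertex 1.337 11.114 20.000
    endloop
  endfacet
  facet normal 0.0000 0.0000 1.0000
    outer loop
      vertex 14.000 7.000 20.000
      vertex 1.337 11.114 20.000
      vertex 0.000 7.000 20.000
    endloop
  endfacet
  facet normal 0.0000 0.0000 1.0000
    outer loop
      vertex 14.000 7.000 20.000
      vertex 0.000 7.000 20.000
      vertex 1.337 2.886 20.000
    endloop
  endfacet
  facet normal 0.0000 0.0000 1.0000
    outer loop
      vertex 14.000 7.000 20.000
      vertex 1.337 2.886 20.000
      vertex 4.837 0.343 20.000
    endloop
  endfacet
  facet normal 0.0000 0.0000 1.0000
    outer loop
      vertex 14.000 7.000 20.000
      vertex 4.837 0.343 20.000
      vertex 9.163 0.343 20.000
    endloop
  endfacet
  facet normal 0.0000 0.0000 1.0000
    outer loop
      vertex 14.000 7.000 20.000
      vertex 9.163 0.343 20.000
      vertex 12.663 2.886 20.000
    endloop
  endfacet
  facet normal 0.9510 0.3091 0.0000
    outer loop
      vertex 14.000 7.000 0.000
      vertex 12.663 11.114 0.000
      vertex 12.663 11.114 20.000
    endloop
  endfacet
  facet normal 0.9510 0.3091 0.0000
    outer loop
      vertex 14.000 7.000 0.000
      vertex 12.663 11.114 20.000
      vertex 14.000 7.000 20.000
    endloop
  endfacet
  facet normal 0.5878 0.8090 0.0000
    outer loop
      vertex 12.663 11.114 0.000
      vertex 9.163 13.657 0.000
      vertex 9.163 13.657 20.000
    endloop
  endfacet
  facet normal 0.5878 0.8090 0.0000
    outer loop
      vertex 12.663 11.114 0.000
      vertex 9.163 13.657 20.000
      vertex 12.663 11.114 20.000
    endloop
  endfacet
  facet normal 0.0000 1.0000 0.0000
    outer loop
      vertex 9.163 13.657 0.000
      vertex 4.837 13.657 0.000
      vertex 4.837 13.657 20.000
    endloop
  endfacet
  facet normal 0.0000 1.0000 0.0000
    outer loop
      vertex 9.163 13.657 0.000
      vertex 4.837 13.657 20.000
      vertex 9.163 13.657 20.000
    endloop
  endfacet
  facet normal -0.5878 0.8090 0.0000
    outer loop
      vertex 4.837 13.657 0.000
      vertex 1.337 11.114 0.000
      vertex 1.337 11.114 20.000
    endloop
  endfacet
  facet normal -0.5878 0.8090 0.0000
    outer loop
      vertex 4.837 13.657 0.000
      vertex 1.337 11.114 20.000
      vertex 4.837 13.657 20.000
    endloop
  endfacet
  facet normal -0.9510 0.3091 0.0000
    outer loop
      vertex 1.337 11.114 0.000
      vertex 0.000 7.000 0.000
      vertex 0.000 7.000 20.000
    endloop
  endfacet
  facet normal -0.9510 0.3091 0.0000
    outer loop
      vertex 1.337 11.114 0.000
      vertex 0.000 7.000 20.000
      vertex 1.337 11.114 20.000
    endloop
  endfacet
  facet normal -0.9510 -0.3091 0.0000
    outer loop
      vertex 0.000 7.000 0.000
      vertex 1.337 2.886 0.000
      vertex 1.337 2.886 20.000
    endloop
  endfacet
  facet normal -0.9510 -0.3091 0.0000
    outer loop
      vertex 0.000 7.000 0.000
      vertex 1.337 2.886 20.000
      vertex 0.000 7.000 20.000
    endloop
  endfacet
  facet normal -0.5878 -0.8090 0.0000
    outer loop
      vertex 1.337 2.886 0.000
      vertex 4.837 0.343 0.000
      vertex 4.837 0.343 20.000
    endloop
  endfacet
  facet normal -0.5878 -0.8090 0.0000
    outer loop
      vertex 1.337 2.886 0.000
      vertex 4.837 0.343 20.000
      vertex 1.337 2.886 20.000
    endloop
  endfacet
  facet normal 0.0000 -1.0000 0.0000
    outer loop
      vertex 4.837 0.343 0.000
      vertex 9.163 0.343 0.000
      vertex 9.163 0.343 20.000
    endloop
  endfacet
  facet normal 0.0000 -1.0000 0.0000
    outer loop
      vertex 4.837 0.343 0.000
      vertex 9.163 0.343 20.000
      vertex 4.837 0.343 20.000
    endloop
  endfacet
  facet normal 0.5878 -0.8090 0.0000
    outer loop
      vertex 9.163 0.343 0.000
      vertex 12.663 2.886 0.000
      vertex 12.663 2.886 20.000
    endloop
  endfacet
  facet normal 0.5878 -0.8090 0.0000
    outer loop
      vertex 9.163 0.343 0.000
      vertex 12.663 2.886 20.000
      vertex 9.163 0.343 20.000
    endloop
  endfacet
  facet normal 0.9510 -0.3091 0.0000
    outer loop
      vertex 12.663 2.886 0.000
      vertex 14.000 7.000 0.000
      vertex 14.000 7.000 20.000
    endloop
  endfacet
  facet normal 0.9510 -0.3091 0.0000
    outer loop
      vertex 12.663 2.886 0.000
      vertex 14.000 7.000 20.000
      vertex 12.663 2.886 20.000
    endloop
  endfacet
endsolid part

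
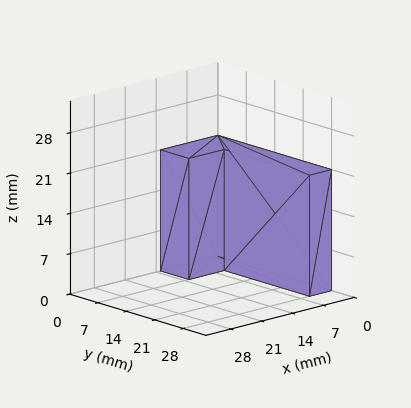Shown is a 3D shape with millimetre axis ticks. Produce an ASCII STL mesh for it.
Reading the render: the shape is an L-shaped prism: outer 13 × 28 mm, arm thicknesses ≈ 7 mm (horizontal) and 5 mm (vertical), extruded 21 mm in z (dimensions read to the nearest mm from the axis ticks). For the STL, each face is triangulated and given an outward normal.

solid part
  facet normal 0.0000 0.0000 -1.0000
    outer loop
      vertex 13.00 7.00 0.00
      vertex 13.00 0.00 0.00
      vertex 0.00 0.00 0.00
    endloop
  endfacet
  facet normal 0.0000 0.0000 -1.0000
    outer loop
      vertex 5.00 7.00 0.00
      vertex 13.00 7.00 0.00
      vertex 0.00 0.00 0.00
    endloop
  endfacet
  facet normal 0.0000 0.0000 -1.0000
    outer loop
      vertex 5.00 28.00 0.00
      vertex 5.00 7.00 0.00
      vertex 0.00 0.00 0.00
    endloop
  endfacet
  facet normal 0.0000 0.0000 -1.0000
    outer loop
      vertex 0.00 28.00 0.00
      vertex 5.00 28.00 0.00
      vertex 0.00 0.00 0.00
    endloop
  endfacet
  facet normal 0.0000 0.0000 1.0000
    outer loop
      vertex 0.00 0.00 21.00
      vertex 13.00 0.00 21.00
      vertex 13.00 7.00 21.00
    endloop
  endfacet
  facet normal 0.0000 0.0000 1.0000
    outer loop
      vertex 0.00 0.00 21.00
      vertex 13.00 7.00 21.00
      vertex 5.00 7.00 21.00
    endloop
  endfacet
  facet normal 0.0000 0.0000 1.0000
    outer loop
      vertex 0.00 0.00 21.00
      vertex 5.00 7.00 21.00
      vertex 5.00 28.00 21.00
    endloop
  endfacet
  facet normal 0.0000 0.0000 1.0000
    outer loop
      vertex 0.00 0.00 21.00
      vertex 5.00 28.00 21.00
      vertex 0.00 28.00 21.00
    endloop
  endfacet
  facet normal 0.0000 -1.0000 0.0000
    outer loop
      vertex 0.00 0.00 0.00
      vertex 13.00 0.00 0.00
      vertex 13.00 0.00 21.00
    endloop
  endfacet
  facet normal 0.0000 -1.0000 0.0000
    outer loop
      vertex 0.00 0.00 0.00
      vertex 13.00 0.00 21.00
      vertex 0.00 0.00 21.00
    endloop
  endfacet
  facet normal 1.0000 0.0000 0.0000
    outer loop
      vertex 13.00 0.00 0.00
      vertex 13.00 7.00 0.00
      vertex 13.00 7.00 21.00
    endloop
  endfacet
  facet normal 1.0000 0.0000 0.0000
    outer loop
      vertex 13.00 0.00 0.00
      vertex 13.00 7.00 21.00
      vertex 13.00 0.00 21.00
    endloop
  endfacet
  facet normal 0.0000 1.0000 0.0000
    outer loop
      vertex 13.00 7.00 0.00
      vertex 5.00 7.00 0.00
      vertex 5.00 7.00 21.00
    endloop
  endfacet
  facet normal 0.0000 1.0000 0.0000
    outer loop
      vertex 13.00 7.00 0.00
      vertex 5.00 7.00 21.00
      vertex 13.00 7.00 21.00
    endloop
  endfacet
  facet normal 1.0000 0.0000 0.0000
    outer loop
      vertex 5.00 7.00 0.00
      vertex 5.00 28.00 0.00
      vertex 5.00 28.00 21.00
    endloop
  endfacet
  facet normal 1.0000 0.0000 0.0000
    outer loop
      vertex 5.00 7.00 0.00
      vertex 5.00 28.00 21.00
      vertex 5.00 7.00 21.00
    endloop
  endfacet
  facet normal 0.0000 1.0000 0.0000
    outer loop
      vertex 5.00 28.00 0.00
      vertex 0.00 28.00 0.00
      vertex 0.00 28.00 21.00
    endloop
  endfacet
  facet normal 0.0000 1.0000 0.0000
    outer loop
      vertex 5.00 28.00 0.00
      vertex 0.00 28.00 21.00
      vertex 5.00 28.00 21.00
    endloop
  endfacet
  facet normal -1.0000 0.0000 0.0000
    outer loop
      vertex 0.00 28.00 0.00
      vertex 0.00 0.00 0.00
      vertex 0.00 0.00 21.00
    endloop
  endfacet
  facet normal -1.0000 0.0000 0.0000
    outer loop
      vertex 0.00 28.00 0.00
      vertex 0.00 0.00 21.00
      vertex 0.00 28.00 21.00
    endloop
  endfacet
endsolid part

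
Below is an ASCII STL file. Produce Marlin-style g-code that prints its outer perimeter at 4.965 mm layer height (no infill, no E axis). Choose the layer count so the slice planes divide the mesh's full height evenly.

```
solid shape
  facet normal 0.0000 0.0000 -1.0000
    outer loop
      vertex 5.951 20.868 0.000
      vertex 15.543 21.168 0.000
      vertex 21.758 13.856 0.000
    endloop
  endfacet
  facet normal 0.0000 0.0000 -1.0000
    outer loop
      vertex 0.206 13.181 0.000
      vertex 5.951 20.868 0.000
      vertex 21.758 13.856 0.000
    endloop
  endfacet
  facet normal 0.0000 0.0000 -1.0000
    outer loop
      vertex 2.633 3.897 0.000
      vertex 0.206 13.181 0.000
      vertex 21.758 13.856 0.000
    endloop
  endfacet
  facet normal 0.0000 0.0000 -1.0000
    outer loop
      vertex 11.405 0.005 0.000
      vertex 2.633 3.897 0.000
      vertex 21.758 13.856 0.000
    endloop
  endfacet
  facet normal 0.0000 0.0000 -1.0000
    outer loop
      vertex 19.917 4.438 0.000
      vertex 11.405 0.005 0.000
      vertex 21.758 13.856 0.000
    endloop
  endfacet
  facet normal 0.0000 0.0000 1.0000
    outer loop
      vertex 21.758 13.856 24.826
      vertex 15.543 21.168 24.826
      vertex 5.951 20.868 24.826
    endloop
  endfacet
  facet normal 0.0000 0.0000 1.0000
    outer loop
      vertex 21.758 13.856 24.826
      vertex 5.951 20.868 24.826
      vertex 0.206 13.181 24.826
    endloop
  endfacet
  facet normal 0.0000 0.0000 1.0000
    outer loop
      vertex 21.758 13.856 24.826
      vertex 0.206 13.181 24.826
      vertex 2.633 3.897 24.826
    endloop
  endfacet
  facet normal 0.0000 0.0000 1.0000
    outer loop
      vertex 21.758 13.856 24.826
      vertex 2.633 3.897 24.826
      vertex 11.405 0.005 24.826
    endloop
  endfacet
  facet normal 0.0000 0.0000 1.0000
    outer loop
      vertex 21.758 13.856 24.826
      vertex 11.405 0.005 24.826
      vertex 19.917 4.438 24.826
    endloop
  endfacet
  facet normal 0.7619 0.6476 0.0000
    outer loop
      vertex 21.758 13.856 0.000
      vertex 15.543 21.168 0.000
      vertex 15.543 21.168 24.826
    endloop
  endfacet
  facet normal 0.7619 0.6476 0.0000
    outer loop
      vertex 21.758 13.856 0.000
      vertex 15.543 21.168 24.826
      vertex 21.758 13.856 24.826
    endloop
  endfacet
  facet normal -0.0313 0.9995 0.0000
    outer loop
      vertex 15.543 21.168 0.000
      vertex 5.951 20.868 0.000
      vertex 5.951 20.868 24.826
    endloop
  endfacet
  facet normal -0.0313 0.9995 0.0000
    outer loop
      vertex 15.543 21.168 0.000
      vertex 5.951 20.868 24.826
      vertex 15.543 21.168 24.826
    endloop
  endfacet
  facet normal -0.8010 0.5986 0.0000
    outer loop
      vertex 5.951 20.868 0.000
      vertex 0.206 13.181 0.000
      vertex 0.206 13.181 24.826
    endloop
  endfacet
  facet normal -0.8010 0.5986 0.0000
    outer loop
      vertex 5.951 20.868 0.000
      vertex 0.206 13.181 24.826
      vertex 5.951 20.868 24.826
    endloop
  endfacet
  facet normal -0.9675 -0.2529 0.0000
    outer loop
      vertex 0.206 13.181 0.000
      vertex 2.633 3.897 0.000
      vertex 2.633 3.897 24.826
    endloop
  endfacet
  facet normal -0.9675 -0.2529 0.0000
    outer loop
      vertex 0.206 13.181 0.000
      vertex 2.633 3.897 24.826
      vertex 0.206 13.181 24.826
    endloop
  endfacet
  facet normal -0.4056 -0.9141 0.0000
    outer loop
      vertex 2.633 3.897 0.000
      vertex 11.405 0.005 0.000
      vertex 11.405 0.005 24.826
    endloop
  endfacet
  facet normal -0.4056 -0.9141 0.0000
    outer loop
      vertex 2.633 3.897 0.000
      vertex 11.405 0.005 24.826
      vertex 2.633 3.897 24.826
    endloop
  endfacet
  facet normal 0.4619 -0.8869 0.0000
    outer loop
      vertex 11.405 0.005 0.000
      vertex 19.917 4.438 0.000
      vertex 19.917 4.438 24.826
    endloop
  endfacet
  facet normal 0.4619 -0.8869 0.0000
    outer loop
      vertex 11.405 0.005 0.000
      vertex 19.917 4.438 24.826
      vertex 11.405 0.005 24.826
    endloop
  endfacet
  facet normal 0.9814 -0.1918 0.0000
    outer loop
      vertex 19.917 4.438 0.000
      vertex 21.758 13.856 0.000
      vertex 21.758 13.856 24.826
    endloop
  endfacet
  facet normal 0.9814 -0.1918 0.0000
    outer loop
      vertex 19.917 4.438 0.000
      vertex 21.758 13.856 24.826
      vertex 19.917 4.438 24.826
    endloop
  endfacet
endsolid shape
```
; perimeter-only toolpath
G21 ; units = mm
G90 ; absolute positioning
G28 ; home
; layer 1
G0 Z4.965
G0 X21.758 Y13.856
G1 X15.543 Y21.168
G1 X5.951 Y20.868
G1 X0.206 Y13.181
G1 X2.633 Y3.897
G1 X11.405 Y0.005
G1 X19.917 Y4.438
G1 X21.758 Y13.856
; layer 2
G0 Z9.930
G0 X21.758 Y13.856
G1 X15.543 Y21.168
G1 X5.951 Y20.868
G1 X0.206 Y13.181
G1 X2.633 Y3.897
G1 X11.405 Y0.005
G1 X19.917 Y4.438
G1 X21.758 Y13.856
; layer 3
G0 Z14.896
G0 X21.758 Y13.856
G1 X15.543 Y21.168
G1 X5.951 Y20.868
G1 X0.206 Y13.181
G1 X2.633 Y3.897
G1 X11.405 Y0.005
G1 X19.917 Y4.438
G1 X21.758 Y13.856
; layer 4
G0 Z19.861
G0 X21.758 Y13.856
G1 X15.543 Y21.168
G1 X5.951 Y20.868
G1 X0.206 Y13.181
G1 X2.633 Y3.897
G1 X11.405 Y0.005
G1 X19.917 Y4.438
G1 X21.758 Y13.856
; layer 5
G0 Z24.826
G0 X21.758 Y13.856
G1 X15.543 Y21.168
G1 X5.951 Y20.868
G1 X0.206 Y13.181
G1 X2.633 Y3.897
G1 X11.405 Y0.005
G1 X19.917 Y4.438
G1 X21.758 Y13.856
M2 ; end

The solid is a regular 7-sided prism (a cylinder approximated with 7 flat sides), circumscribed radius ≈ 11.1 mm, height ≈ 24.8 mm. Slicing at Δz = 4.965 mm — 5 equal slices spanning the solid's height, so layer i sits at z = i·h/5 — gives 5 non-empty perimeters. Each is a 7-segment closed polygon; G0 lifts to the layer z and rapids to the start vertex, then G1 traces the edges.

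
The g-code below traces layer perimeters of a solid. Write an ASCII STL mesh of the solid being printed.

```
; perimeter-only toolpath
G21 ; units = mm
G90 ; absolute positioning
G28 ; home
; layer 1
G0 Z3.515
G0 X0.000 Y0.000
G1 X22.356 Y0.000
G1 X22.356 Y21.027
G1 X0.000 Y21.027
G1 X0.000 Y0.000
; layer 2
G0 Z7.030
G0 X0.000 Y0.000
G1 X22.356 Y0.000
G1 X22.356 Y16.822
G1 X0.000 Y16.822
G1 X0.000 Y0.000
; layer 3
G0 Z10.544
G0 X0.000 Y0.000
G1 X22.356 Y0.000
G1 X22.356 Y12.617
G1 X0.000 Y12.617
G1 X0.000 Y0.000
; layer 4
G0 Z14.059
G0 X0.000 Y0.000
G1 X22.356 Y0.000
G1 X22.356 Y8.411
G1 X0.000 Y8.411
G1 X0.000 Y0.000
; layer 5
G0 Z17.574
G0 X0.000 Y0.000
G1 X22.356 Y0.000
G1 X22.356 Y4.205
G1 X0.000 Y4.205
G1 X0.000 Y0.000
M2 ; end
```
solid part
  facet normal 0.0000 0.0000 -1.0000
    outer loop
      vertex 22.356 25.233 0.000
      vertex 22.356 0.000 0.000
      vertex 0.000 0.000 0.000
    endloop
  endfacet
  facet normal 0.0000 0.0000 -1.0000
    outer loop
      vertex 0.000 25.233 0.000
      vertex 22.356 25.233 0.000
      vertex 0.000 0.000 0.000
    endloop
  endfacet
  facet normal 0.0000 -1.0000 0.0000
    outer loop
      vertex 0.000 0.000 0.000
      vertex 22.356 0.000 0.000
      vertex 22.356 0.000 21.089
    endloop
  endfacet
  facet normal 0.0000 -1.0000 0.0000
    outer loop
      vertex 0.000 0.000 0.000
      vertex 22.356 0.000 21.089
      vertex 0.000 0.000 21.089
    endloop
  endfacet
  facet normal 0.0000 0.6413 0.7673
    outer loop
      vertex 0.000 0.000 21.089
      vertex 22.356 0.000 21.089
      vertex 22.356 25.233 0.000
    endloop
  endfacet
  facet normal 0.0000 0.6413 0.7673
    outer loop
      vertex 0.000 0.000 21.089
      vertex 22.356 25.233 0.000
      vertex 0.000 25.233 0.000
    endloop
  endfacet
  facet normal -1.0000 0.0000 0.0000
    outer loop
      vertex 0.000 0.000 21.089
      vertex 0.000 25.233 0.000
      vertex 0.000 0.000 0.000
    endloop
  endfacet
  facet normal 1.0000 0.0000 0.0000
    outer loop
      vertex 22.356 0.000 0.000
      vertex 22.356 25.233 0.000
      vertex 22.356 0.000 21.089
    endloop
  endfacet
endsolid part

The G0 Z moves step by Δz≈3.515 mm. The G1 loops shrink linearly with z, so the solid tapers from its base footprint up to z≈21.1. Closing with a flat bottom cap and the tapered top and triangulating gives 8 facets — a wedge (ramp): 22.4 × 25.2 mm base, rising to 21.1 mm along the y=0 edge and sloping linearly to z=0 at y=25.2.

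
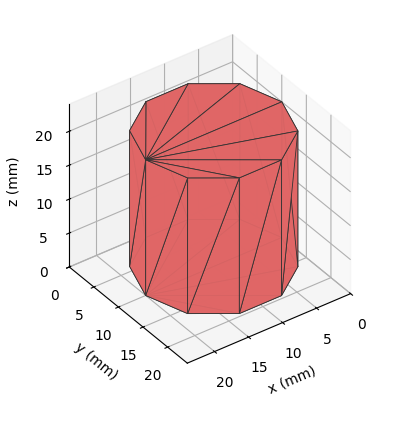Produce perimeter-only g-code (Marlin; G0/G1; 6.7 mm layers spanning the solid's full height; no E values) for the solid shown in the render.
Reading the render: the shape is a regular 10-sided prism (a cylinder approximated with 10 flat sides), circumscribed radius ≈ 10 mm, height ≈ 20 mm (dimensions read to the nearest mm from the axis ticks). For the g-code, the solid's height is divided into equal slices at the stated Δz and each level perimeter traced with G1 moves after a G0 lift.

; perimeter-only toolpath
G21 ; units = mm
G90 ; absolute positioning
G28 ; home
; layer 1
G0 Z6.7
G0 X20.0 Y10.0
G1 X18.1 Y15.9
G1 X13.1 Y19.5
G1 X6.9 Y19.5
G1 X1.9 Y15.9
G1 X0.0 Y10.0
G1 X1.9 Y4.1
G1 X6.9 Y0.5
G1 X13.1 Y0.5
G1 X18.1 Y4.1
G1 X20.0 Y10.0
; layer 2
G0 Z13.3
G0 X20.0 Y10.0
G1 X18.1 Y15.9
G1 X13.1 Y19.5
G1 X6.9 Y19.5
G1 X1.9 Y15.9
G1 X0.0 Y10.0
G1 X1.9 Y4.1
G1 X6.9 Y0.5
G1 X13.1 Y0.5
G1 X18.1 Y4.1
G1 X20.0 Y10.0
; layer 3
G0 Z20.0
G0 X20.0 Y10.0
G1 X18.1 Y15.9
G1 X13.1 Y19.5
G1 X6.9 Y19.5
G1 X1.9 Y15.9
G1 X0.0 Y10.0
G1 X1.9 Y4.1
G1 X6.9 Y0.5
G1 X13.1 Y0.5
G1 X18.1 Y4.1
G1 X20.0 Y10.0
M2 ; end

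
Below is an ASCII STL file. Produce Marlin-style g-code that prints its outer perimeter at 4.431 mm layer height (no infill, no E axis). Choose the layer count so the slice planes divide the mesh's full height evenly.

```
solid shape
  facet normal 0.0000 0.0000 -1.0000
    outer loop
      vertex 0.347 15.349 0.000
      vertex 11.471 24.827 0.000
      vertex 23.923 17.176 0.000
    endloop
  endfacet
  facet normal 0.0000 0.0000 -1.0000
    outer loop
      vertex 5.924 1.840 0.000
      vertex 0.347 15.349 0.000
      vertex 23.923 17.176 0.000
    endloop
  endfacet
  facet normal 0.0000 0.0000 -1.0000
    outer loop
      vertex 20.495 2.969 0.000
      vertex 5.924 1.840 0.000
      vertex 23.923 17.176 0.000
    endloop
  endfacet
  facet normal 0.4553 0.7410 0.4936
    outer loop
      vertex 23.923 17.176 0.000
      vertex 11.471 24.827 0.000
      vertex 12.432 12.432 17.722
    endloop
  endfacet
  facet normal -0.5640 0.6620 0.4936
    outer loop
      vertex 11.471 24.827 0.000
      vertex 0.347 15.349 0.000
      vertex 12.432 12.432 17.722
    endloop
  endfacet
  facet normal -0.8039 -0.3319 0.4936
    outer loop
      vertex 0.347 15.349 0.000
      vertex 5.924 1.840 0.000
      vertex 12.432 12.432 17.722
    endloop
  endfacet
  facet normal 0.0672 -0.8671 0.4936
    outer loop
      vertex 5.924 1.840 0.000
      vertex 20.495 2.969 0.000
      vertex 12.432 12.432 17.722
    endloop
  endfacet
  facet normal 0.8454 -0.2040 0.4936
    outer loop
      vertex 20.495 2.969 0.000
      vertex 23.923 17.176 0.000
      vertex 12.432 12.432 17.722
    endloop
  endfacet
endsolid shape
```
; perimeter-only toolpath
G21 ; units = mm
G90 ; absolute positioning
G28 ; home
; layer 1
G0 Z4.431
G0 X21.050 Y15.990
G1 X11.711 Y21.728
G1 X3.368 Y14.620
G1 X7.551 Y4.488
G1 X18.479 Y5.335
G1 X21.050 Y15.990
; layer 2
G0 Z8.861
G0 X18.177 Y14.804
G1 X11.951 Y18.630
G1 X6.389 Y13.890
G1 X9.178 Y7.136
G1 X16.463 Y7.700
G1 X18.177 Y14.804
; layer 3
G0 Z13.292
G0 X15.305 Y13.618
G1 X12.192 Y15.531
G1 X9.411 Y13.161
G1 X10.805 Y9.784
G1 X14.448 Y10.066
G1 X15.305 Y13.618
M2 ; end

The solid is a regular 5-sided pyramid, base circumscribed radius ≈ 12.4 mm, apex at z ≈ 17.7 mm. Slicing at Δz = 4.431 mm — 4 equal slices spanning the solid's height, so layer i sits at z = i·h/4 — gives 3 non-empty perimeters. Each is a 5-segment closed polygon; G0 lifts to the layer z and rapids to the start vertex, then G1 traces the edges. The cross-section shrinks linearly with z (the slice at the apex is degenerate and omitted).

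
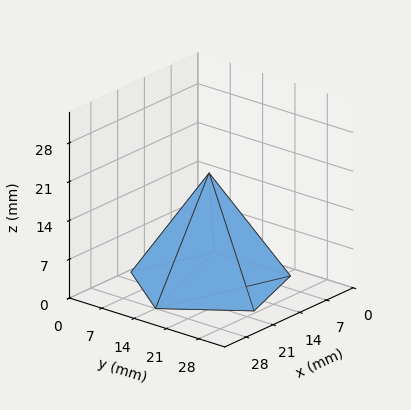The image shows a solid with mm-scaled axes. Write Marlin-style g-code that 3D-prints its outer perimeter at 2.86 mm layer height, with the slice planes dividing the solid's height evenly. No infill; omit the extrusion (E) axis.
Reading the render: the shape is a regular 5-sided pyramid, base circumscribed radius ≈ 14 mm, apex at z ≈ 20 mm (dimensions read to the nearest mm from the axis ticks). For the g-code, the solid's height is divided into equal slices at the stated Δz and each level perimeter traced with G1 moves after a G0 lift.

; perimeter-only toolpath
G21 ; units = mm
G90 ; absolute positioning
G28 ; home
; layer 1
G0 Z2.86
G0 X26.00 Y14.00
G1 X17.71 Y25.41
G1 X4.29 Y21.05
G1 X4.29 Y6.95
G1 X17.71 Y2.59
G1 X26.00 Y14.00
; layer 2
G0 Z5.71
G0 X24.00 Y14.00
G1 X17.09 Y23.51
G1 X5.91 Y19.88
G1 X5.91 Y8.12
G1 X17.09 Y4.49
G1 X24.00 Y14.00
; layer 3
G0 Z8.57
G0 X22.00 Y14.00
G1 X16.47 Y21.61
G1 X7.53 Y18.70
G1 X7.53 Y9.30
G1 X16.47 Y6.39
G1 X22.00 Y14.00
; layer 4
G0 Z11.43
G0 X20.00 Y14.00
G1 X15.86 Y19.70
G1 X9.14 Y17.53
G1 X9.14 Y10.47
G1 X15.86 Y8.30
G1 X20.00 Y14.00
; layer 5
G0 Z14.29
G0 X18.00 Y14.00
G1 X15.24 Y17.80
G1 X10.76 Y16.35
G1 X10.76 Y11.65
G1 X15.24 Y10.20
G1 X18.00 Y14.00
; layer 6
G0 Z17.14
G0 X16.00 Y14.00
G1 X14.62 Y15.90
G1 X12.38 Y15.18
G1 X12.38 Y12.82
G1 X14.62 Y12.10
G1 X16.00 Y14.00
M2 ; end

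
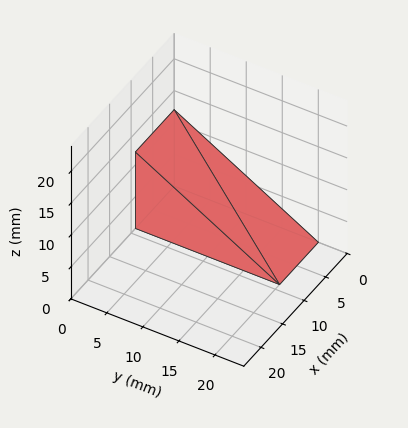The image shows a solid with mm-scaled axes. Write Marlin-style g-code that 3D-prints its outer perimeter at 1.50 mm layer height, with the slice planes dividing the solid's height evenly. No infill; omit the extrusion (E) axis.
Reading the render: the shape is a wedge (ramp): 9 × 20 mm base, rising to 12 mm along the y=0 edge and sloping linearly to z=0 at y=20 (dimensions read to the nearest mm from the axis ticks). For the g-code, the solid's height is divided into equal slices at the stated Δz and each level perimeter traced with G1 moves after a G0 lift.

; perimeter-only toolpath
G21 ; units = mm
G90 ; absolute positioning
G28 ; home
; layer 1
G0 Z1.50
G0 X0.00 Y0.00
G1 X9.00 Y0.00
G1 X9.00 Y17.50
G1 X0.00 Y17.50
G1 X0.00 Y0.00
; layer 2
G0 Z3.00
G0 X0.00 Y0.00
G1 X9.00 Y0.00
G1 X9.00 Y15.00
G1 X0.00 Y15.00
G1 X0.00 Y0.00
; layer 3
G0 Z4.50
G0 X0.00 Y0.00
G1 X9.00 Y0.00
G1 X9.00 Y12.50
G1 X0.00 Y12.50
G1 X0.00 Y0.00
; layer 4
G0 Z6.00
G0 X0.00 Y0.00
G1 X9.00 Y0.00
G1 X9.00 Y10.00
G1 X0.00 Y10.00
G1 X0.00 Y0.00
; layer 5
G0 Z7.50
G0 X0.00 Y0.00
G1 X9.00 Y0.00
G1 X9.00 Y7.50
G1 X0.00 Y7.50
G1 X0.00 Y0.00
; layer 6
G0 Z9.00
G0 X0.00 Y0.00
G1 X9.00 Y0.00
G1 X9.00 Y5.00
G1 X0.00 Y5.00
G1 X0.00 Y0.00
; layer 7
G0 Z10.50
G0 X0.00 Y0.00
G1 X9.00 Y0.00
G1 X9.00 Y2.50
G1 X0.00 Y2.50
G1 X0.00 Y0.00
M2 ; end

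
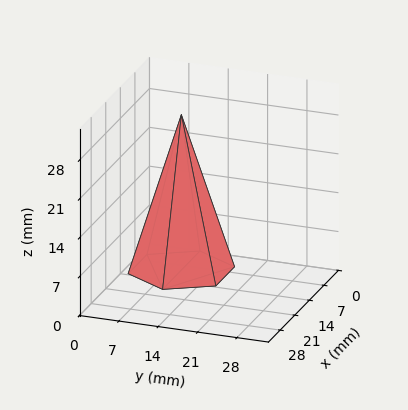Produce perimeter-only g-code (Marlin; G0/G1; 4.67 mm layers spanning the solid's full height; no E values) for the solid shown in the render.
Reading the render: the shape is a regular 6-sided pyramid, base circumscribed radius ≈ 9 mm, apex at z ≈ 28 mm (dimensions read to the nearest mm from the axis ticks). For the g-code, the solid's height is divided into equal slices at the stated Δz and each level perimeter traced with G1 moves after a G0 lift.

; perimeter-only toolpath
G21 ; units = mm
G90 ; absolute positioning
G28 ; home
; layer 1
G0 Z4.67
G0 X16.50 Y9.00
G1 X12.75 Y15.49
G1 X5.25 Y15.49
G1 X1.50 Y9.00
G1 X5.25 Y2.51
G1 X12.75 Y2.51
G1 X16.50 Y9.00
; layer 2
G0 Z9.33
G0 X15.00 Y9.00
G1 X12.00 Y14.19
G1 X6.00 Y14.19
G1 X3.00 Y9.00
G1 X6.00 Y3.81
G1 X12.00 Y3.81
G1 X15.00 Y9.00
; layer 3
G0 Z14.00
G0 X13.50 Y9.00
G1 X11.25 Y12.89
G1 X6.75 Y12.89
G1 X4.50 Y9.00
G1 X6.75 Y5.11
G1 X11.25 Y5.11
G1 X13.50 Y9.00
; layer 4
G0 Z18.67
G0 X12.00 Y9.00
G1 X10.50 Y11.60
G1 X7.50 Y11.60
G1 X6.00 Y9.00
G1 X7.50 Y6.40
G1 X10.50 Y6.40
G1 X12.00 Y9.00
; layer 5
G0 Z23.33
G0 X10.50 Y9.00
G1 X9.75 Y10.30
G1 X8.25 Y10.30
G1 X7.50 Y9.00
G1 X8.25 Y7.70
G1 X9.75 Y7.70
G1 X10.50 Y9.00
M2 ; end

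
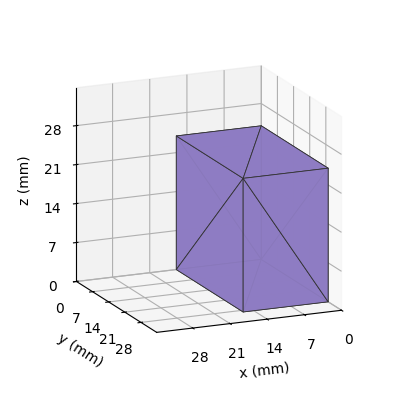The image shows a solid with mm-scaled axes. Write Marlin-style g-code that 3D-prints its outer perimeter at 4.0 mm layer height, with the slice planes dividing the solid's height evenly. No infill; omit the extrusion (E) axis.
Reading the render: the shape is a rectangular box, roughly 16 × 29 mm footprint and 24 mm tall (dimensions read to the nearest mm from the axis ticks). For the g-code, the solid's height is divided into equal slices at the stated Δz and each level perimeter traced with G1 moves after a G0 lift.

; perimeter-only toolpath
G21 ; units = mm
G90 ; absolute positioning
G28 ; home
; layer 1
G0 Z4.0
G0 X0.0 Y0.0
G1 X16.0 Y0.0
G1 X16.0 Y29.0
G1 X0.0 Y29.0
G1 X0.0 Y0.0
; layer 2
G0 Z8.0
G0 X0.0 Y0.0
G1 X16.0 Y0.0
G1 X16.0 Y29.0
G1 X0.0 Y29.0
G1 X0.0 Y0.0
; layer 3
G0 Z12.0
G0 X0.0 Y0.0
G1 X16.0 Y0.0
G1 X16.0 Y29.0
G1 X0.0 Y29.0
G1 X0.0 Y0.0
; layer 4
G0 Z16.0
G0 X0.0 Y0.0
G1 X16.0 Y0.0
G1 X16.0 Y29.0
G1 X0.0 Y29.0
G1 X0.0 Y0.0
; layer 5
G0 Z20.0
G0 X0.0 Y0.0
G1 X16.0 Y0.0
G1 X16.0 Y29.0
G1 X0.0 Y29.0
G1 X0.0 Y0.0
; layer 6
G0 Z24.0
G0 X0.0 Y0.0
G1 X16.0 Y0.0
G1 X16.0 Y29.0
G1 X0.0 Y29.0
G1 X0.0 Y0.0
M2 ; end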